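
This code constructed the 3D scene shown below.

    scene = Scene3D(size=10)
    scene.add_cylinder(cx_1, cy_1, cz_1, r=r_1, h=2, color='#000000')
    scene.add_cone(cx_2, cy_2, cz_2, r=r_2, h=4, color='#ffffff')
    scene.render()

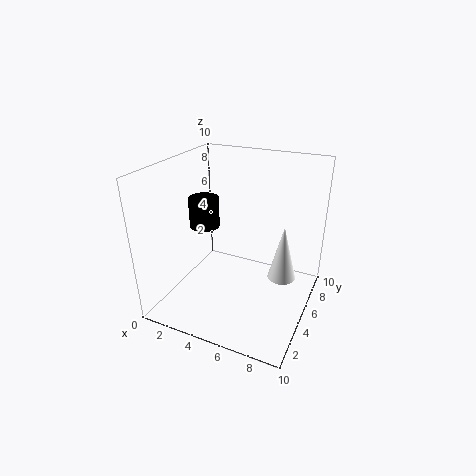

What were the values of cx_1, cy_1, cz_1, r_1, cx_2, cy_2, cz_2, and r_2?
cx_1 = 3; cy_1 = 4; cz_1 = 6; r_1 = 1; cx_2 = 8; cy_2 = 6; cz_2 = 2; r_2 = 1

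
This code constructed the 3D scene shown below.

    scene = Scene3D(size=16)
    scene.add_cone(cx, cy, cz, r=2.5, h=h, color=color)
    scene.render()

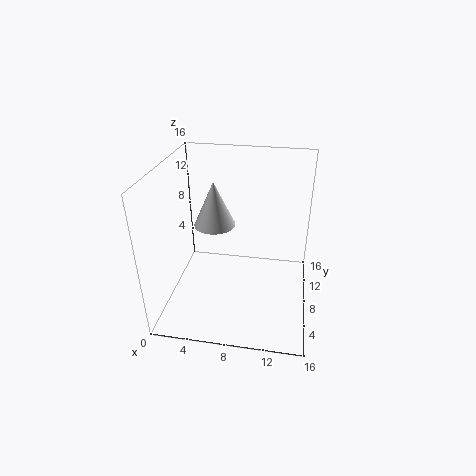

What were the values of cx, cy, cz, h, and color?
cx = 4.5, cy = 11.5, cz = 7.5, h = 5.5, color = 'lightgray'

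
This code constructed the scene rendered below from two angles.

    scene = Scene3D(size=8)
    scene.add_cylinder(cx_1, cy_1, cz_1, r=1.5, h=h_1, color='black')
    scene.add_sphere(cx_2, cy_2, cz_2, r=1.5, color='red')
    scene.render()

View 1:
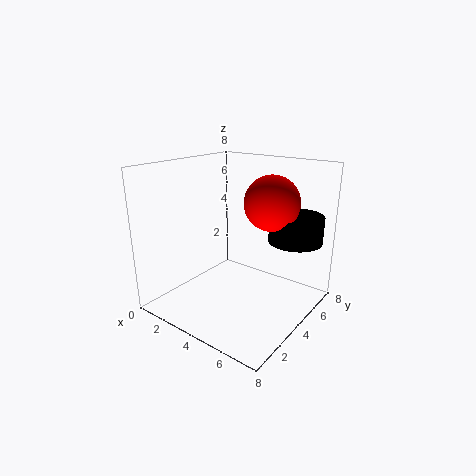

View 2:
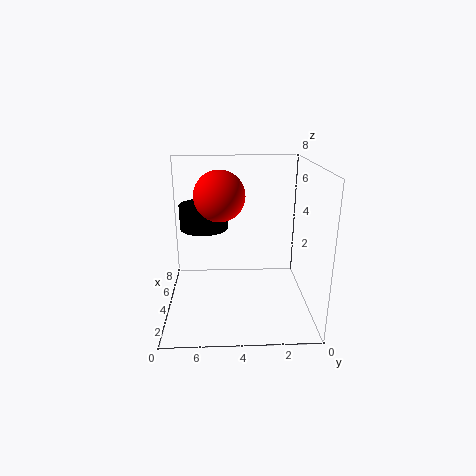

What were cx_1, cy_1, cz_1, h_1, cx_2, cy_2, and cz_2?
cx_1 = 6.5
cy_1 = 6
cz_1 = 3.75
h_1 = 1.5
cx_2 = 5.5
cy_2 = 5
cz_2 = 6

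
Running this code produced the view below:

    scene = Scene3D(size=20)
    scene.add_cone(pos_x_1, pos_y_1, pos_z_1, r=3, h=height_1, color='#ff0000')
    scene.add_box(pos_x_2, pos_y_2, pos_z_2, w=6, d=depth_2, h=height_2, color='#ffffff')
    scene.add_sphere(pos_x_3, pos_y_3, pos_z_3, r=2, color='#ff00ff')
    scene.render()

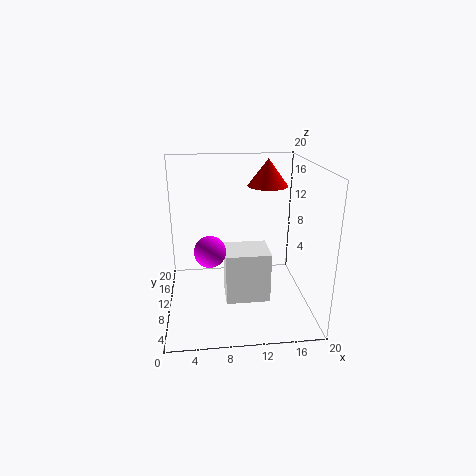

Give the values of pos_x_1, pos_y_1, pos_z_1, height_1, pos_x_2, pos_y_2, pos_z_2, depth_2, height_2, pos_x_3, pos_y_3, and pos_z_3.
pos_x_1 = 15; pos_y_1 = 15; pos_z_1 = 16; height_1 = 4; pos_x_2 = 8; pos_y_2 = 6; pos_z_2 = 2; depth_2 = 5; height_2 = 7; pos_x_3 = 6; pos_y_3 = 6; pos_z_3 = 10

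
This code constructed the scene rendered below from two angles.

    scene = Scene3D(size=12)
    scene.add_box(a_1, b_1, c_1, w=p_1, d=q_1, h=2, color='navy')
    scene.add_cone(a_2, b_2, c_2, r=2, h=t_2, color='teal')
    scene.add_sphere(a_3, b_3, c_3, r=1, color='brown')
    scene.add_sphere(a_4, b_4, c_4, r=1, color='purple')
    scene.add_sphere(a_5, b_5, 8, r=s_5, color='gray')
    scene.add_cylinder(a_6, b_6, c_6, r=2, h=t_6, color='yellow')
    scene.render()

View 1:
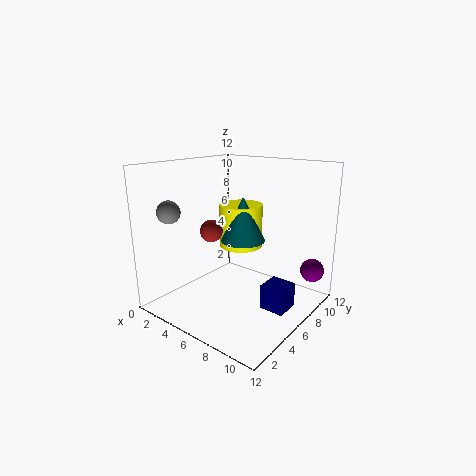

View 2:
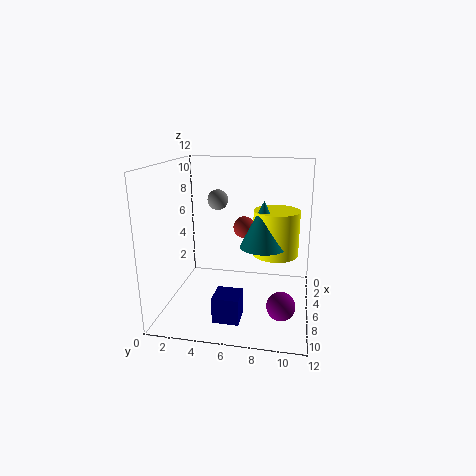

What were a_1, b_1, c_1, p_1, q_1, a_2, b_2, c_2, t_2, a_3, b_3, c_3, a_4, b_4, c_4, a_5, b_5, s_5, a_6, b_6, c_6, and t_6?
a_1 = 9; b_1 = 5; c_1 = 1; p_1 = 2; q_1 = 2; a_2 = 5; b_2 = 8; c_2 = 5; t_2 = 4; a_3 = 3; b_3 = 6; c_3 = 6; a_4 = 11; b_4 = 10; c_4 = 3; a_5 = 1; b_5 = 3; s_5 = 1; a_6 = 4; b_6 = 9; c_6 = 4; t_6 = 4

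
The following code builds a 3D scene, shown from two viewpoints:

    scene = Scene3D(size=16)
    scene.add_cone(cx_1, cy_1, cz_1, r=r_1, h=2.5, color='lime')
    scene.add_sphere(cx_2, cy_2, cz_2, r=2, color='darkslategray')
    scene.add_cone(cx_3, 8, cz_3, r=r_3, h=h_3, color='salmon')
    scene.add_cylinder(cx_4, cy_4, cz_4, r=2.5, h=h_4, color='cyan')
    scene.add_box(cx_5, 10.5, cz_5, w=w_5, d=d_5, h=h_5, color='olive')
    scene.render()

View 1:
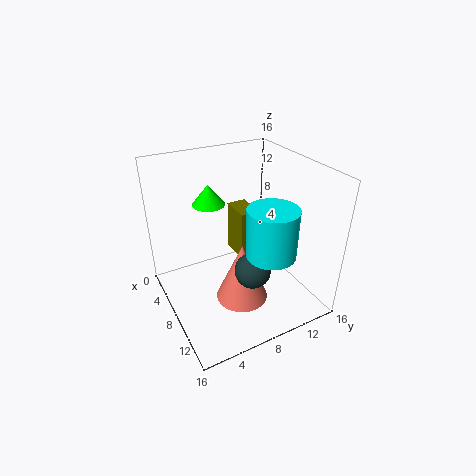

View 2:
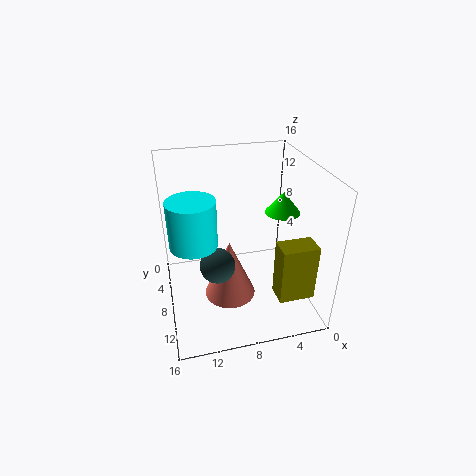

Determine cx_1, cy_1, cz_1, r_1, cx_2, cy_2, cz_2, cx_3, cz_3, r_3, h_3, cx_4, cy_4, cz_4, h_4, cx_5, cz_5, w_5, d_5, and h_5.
cx_1 = 2.5; cy_1 = 7; cz_1 = 10; r_1 = 2; cx_2 = 10.5; cy_2 = 8.5; cz_2 = 5; cx_3 = 9; cz_3 = 0.5; r_3 = 3; h_3 = 7; cx_4 = 13; cy_4 = 9; cz_4 = 8.5; h_4 = 5; cx_5 = 0.5; cz_5 = 2; w_5 = 4; d_5 = 2.5; h_5 = 6.5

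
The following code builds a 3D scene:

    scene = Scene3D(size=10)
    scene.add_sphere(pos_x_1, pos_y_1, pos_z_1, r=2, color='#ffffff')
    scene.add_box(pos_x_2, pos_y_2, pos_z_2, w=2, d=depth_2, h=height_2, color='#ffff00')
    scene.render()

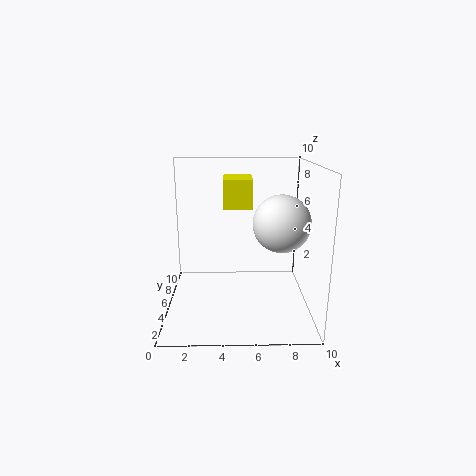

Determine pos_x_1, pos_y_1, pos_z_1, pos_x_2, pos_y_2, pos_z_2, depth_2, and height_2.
pos_x_1 = 8; pos_y_1 = 5; pos_z_1 = 6; pos_x_2 = 4; pos_y_2 = 5; pos_z_2 = 7; depth_2 = 3; height_2 = 2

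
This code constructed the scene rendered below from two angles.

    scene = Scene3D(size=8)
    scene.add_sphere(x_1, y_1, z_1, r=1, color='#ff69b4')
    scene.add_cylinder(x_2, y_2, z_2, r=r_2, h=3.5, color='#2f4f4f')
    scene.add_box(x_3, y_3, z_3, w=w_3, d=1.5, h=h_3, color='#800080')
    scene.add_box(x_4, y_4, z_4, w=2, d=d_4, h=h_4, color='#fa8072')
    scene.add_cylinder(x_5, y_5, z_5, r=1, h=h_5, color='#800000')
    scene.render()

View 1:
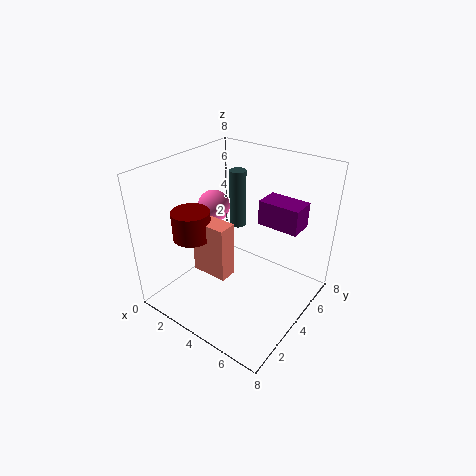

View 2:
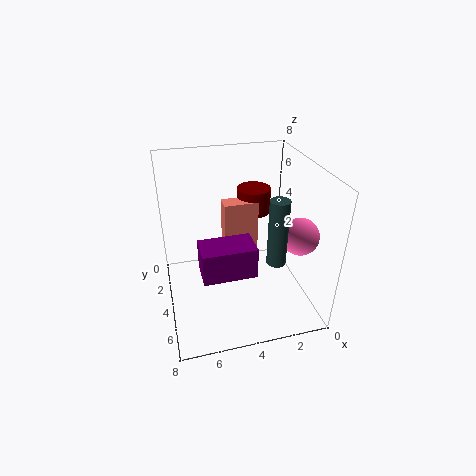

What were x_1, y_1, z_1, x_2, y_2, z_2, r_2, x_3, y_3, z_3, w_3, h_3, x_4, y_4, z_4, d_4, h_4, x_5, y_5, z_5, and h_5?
x_1 = 1
y_1 = 5.5
z_1 = 4.5
x_2 = 2.5
y_2 = 6
z_2 = 3.5
r_2 = 0.5
x_3 = 4
y_3 = 6
z_3 = 4
w_3 = 2.5
h_3 = 1.5
x_4 = 2.5
y_4 = 2
z_4 = 2.5
d_4 = 1
h_4 = 3
x_5 = 2.5
y_5 = 2
z_5 = 4.5
h_5 = 1.5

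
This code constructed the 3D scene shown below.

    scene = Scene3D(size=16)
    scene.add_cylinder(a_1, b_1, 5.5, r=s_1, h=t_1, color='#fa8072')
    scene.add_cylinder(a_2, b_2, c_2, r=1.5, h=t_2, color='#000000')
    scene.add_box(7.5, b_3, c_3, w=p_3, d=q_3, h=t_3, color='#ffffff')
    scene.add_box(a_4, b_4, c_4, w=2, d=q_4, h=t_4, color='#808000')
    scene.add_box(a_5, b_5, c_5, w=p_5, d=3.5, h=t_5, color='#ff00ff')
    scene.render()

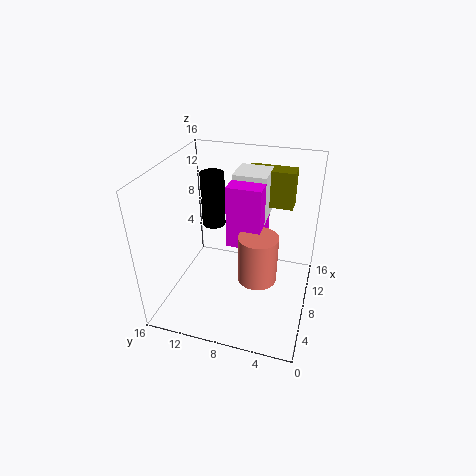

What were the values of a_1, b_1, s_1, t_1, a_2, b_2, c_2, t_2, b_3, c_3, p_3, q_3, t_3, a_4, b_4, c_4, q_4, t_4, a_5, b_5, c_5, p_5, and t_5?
a_1 = 5, b_1 = 5, s_1 = 2, t_1 = 5, a_2 = 13.5, b_2 = 13, c_2 = 6, t_2 = 7, b_3 = 5, c_3 = 10.5, p_3 = 3.5, q_3 = 3.5, t_3 = 5, a_4 = 9.5, b_4 = 2.5, c_4 = 11.5, q_4 = 5, t_4 = 4, a_5 = 5.5, b_5 = 5, c_5 = 8.5, p_5 = 4.5, t_5 = 6.5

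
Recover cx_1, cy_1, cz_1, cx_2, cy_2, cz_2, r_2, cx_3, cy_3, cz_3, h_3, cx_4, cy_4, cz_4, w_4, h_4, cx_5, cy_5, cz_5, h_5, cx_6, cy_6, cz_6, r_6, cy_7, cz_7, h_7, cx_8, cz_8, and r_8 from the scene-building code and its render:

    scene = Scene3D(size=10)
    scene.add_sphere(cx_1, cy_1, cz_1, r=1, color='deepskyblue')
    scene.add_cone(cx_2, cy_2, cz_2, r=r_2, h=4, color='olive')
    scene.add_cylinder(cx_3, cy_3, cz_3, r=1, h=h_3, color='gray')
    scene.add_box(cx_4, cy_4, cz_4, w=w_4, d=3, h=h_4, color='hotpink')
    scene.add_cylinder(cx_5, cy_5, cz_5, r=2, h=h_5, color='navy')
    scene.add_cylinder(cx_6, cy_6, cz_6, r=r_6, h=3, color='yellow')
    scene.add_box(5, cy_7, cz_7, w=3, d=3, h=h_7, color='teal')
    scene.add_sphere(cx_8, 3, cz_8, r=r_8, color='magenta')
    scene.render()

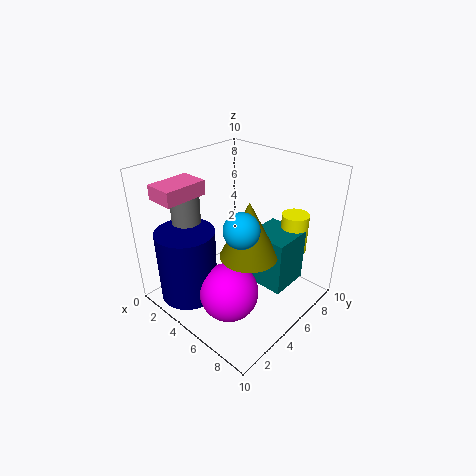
cx_1 = 8, cy_1 = 2, cz_1 = 8, cx_2 = 6, cy_2 = 5, cz_2 = 4, r_2 = 2, cx_3 = 2, cy_3 = 3, cz_3 = 6, h_3 = 2, cx_4 = 1, cy_4 = 1, cz_4 = 8, w_4 = 2, h_4 = 1, cx_5 = 3, cy_5 = 2, cz_5 = 1, h_5 = 5, cx_6 = 7, cy_6 = 9, cz_6 = 3, r_6 = 1, cy_7 = 6, cz_7 = 1, h_7 = 4, cx_8 = 6, cz_8 = 2, r_8 = 2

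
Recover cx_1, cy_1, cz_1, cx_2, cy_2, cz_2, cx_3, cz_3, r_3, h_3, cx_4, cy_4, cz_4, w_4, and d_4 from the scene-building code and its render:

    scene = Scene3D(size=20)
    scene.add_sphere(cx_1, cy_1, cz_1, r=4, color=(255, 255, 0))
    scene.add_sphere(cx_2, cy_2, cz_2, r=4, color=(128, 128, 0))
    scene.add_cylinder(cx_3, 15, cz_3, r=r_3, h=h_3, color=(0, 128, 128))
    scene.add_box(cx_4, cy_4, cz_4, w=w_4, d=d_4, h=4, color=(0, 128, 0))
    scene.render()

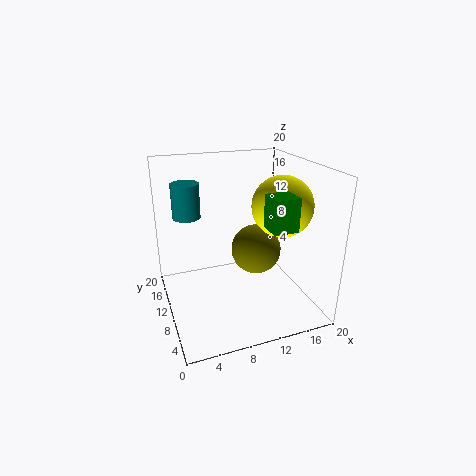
cx_1 = 15; cy_1 = 7; cz_1 = 15; cx_2 = 15; cy_2 = 15; cz_2 = 5; cx_3 = 4; cz_3 = 12; r_3 = 2; h_3 = 5; cx_4 = 11; cy_4 = 1; cz_4 = 14; w_4 = 3; d_4 = 3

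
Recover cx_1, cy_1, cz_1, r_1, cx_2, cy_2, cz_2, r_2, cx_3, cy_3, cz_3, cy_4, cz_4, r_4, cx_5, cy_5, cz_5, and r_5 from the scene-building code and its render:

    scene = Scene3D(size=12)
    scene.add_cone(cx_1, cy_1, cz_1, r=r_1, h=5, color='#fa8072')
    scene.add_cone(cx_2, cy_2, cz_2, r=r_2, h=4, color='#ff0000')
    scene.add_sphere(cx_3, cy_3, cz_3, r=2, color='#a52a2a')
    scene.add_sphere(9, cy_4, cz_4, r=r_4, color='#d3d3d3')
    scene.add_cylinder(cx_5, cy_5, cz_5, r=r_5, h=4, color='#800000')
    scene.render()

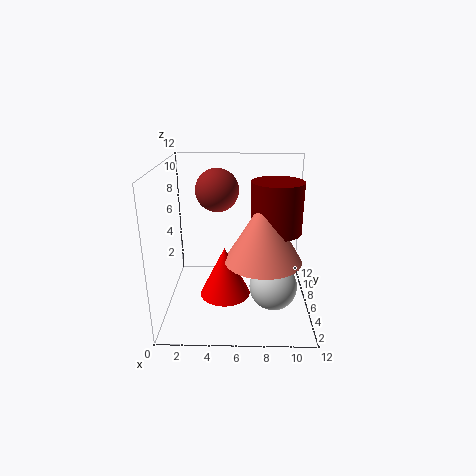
cx_1 = 8; cy_1 = 4; cz_1 = 5; r_1 = 3; cx_2 = 5; cy_2 = 4; cz_2 = 2; r_2 = 2; cx_3 = 4; cy_3 = 10; cz_3 = 9; cy_4 = 5; cz_4 = 2; r_4 = 2; cx_5 = 9; cy_5 = 5; cz_5 = 7; r_5 = 2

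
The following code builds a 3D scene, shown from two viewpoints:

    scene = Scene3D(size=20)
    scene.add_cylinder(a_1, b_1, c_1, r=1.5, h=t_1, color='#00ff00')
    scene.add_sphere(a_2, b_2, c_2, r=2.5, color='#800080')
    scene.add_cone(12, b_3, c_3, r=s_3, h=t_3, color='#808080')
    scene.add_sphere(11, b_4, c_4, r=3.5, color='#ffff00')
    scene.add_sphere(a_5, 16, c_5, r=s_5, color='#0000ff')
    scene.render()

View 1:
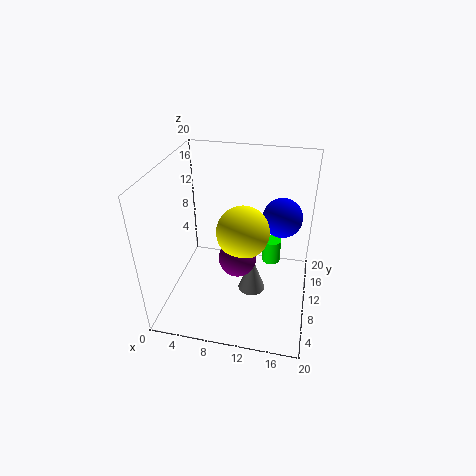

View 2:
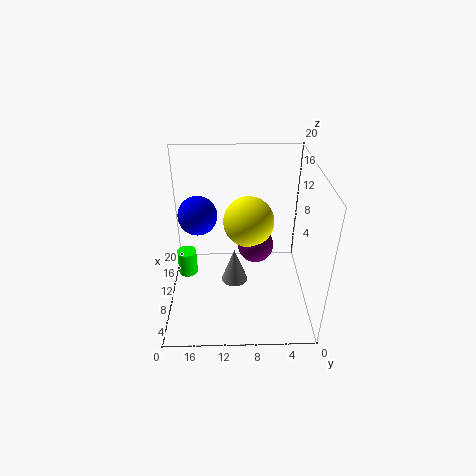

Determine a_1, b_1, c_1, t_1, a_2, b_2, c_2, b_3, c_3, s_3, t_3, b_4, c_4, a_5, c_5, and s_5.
a_1 = 14
b_1 = 18
c_1 = 1
t_1 = 4
a_2 = 10.5
b_2 = 7.5
c_2 = 8.5
b_3 = 10.5
c_3 = 1
s_3 = 2
t_3 = 5.5
b_4 = 8.5
c_4 = 12
a_5 = 15.5
c_5 = 10.5
s_5 = 3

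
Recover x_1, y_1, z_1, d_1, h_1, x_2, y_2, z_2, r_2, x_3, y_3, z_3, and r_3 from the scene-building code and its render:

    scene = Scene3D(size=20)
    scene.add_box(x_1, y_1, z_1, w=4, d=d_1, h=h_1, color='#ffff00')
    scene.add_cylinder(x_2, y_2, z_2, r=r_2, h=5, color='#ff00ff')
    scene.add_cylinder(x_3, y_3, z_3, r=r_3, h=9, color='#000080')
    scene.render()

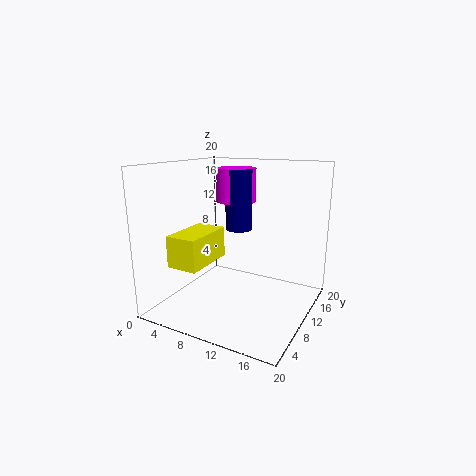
x_1 = 5
y_1 = 1
z_1 = 8
d_1 = 7
h_1 = 4
x_2 = 7
y_2 = 15
z_2 = 14
r_2 = 3
x_3 = 8
y_3 = 14
z_3 = 10
r_3 = 2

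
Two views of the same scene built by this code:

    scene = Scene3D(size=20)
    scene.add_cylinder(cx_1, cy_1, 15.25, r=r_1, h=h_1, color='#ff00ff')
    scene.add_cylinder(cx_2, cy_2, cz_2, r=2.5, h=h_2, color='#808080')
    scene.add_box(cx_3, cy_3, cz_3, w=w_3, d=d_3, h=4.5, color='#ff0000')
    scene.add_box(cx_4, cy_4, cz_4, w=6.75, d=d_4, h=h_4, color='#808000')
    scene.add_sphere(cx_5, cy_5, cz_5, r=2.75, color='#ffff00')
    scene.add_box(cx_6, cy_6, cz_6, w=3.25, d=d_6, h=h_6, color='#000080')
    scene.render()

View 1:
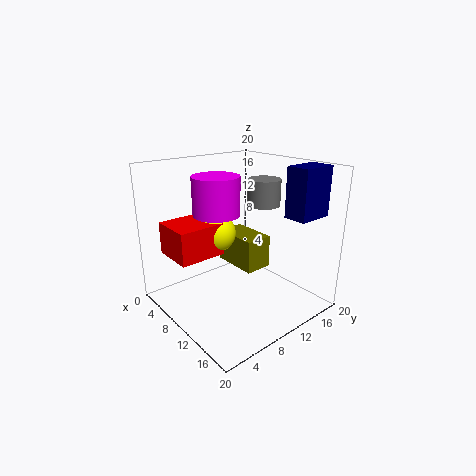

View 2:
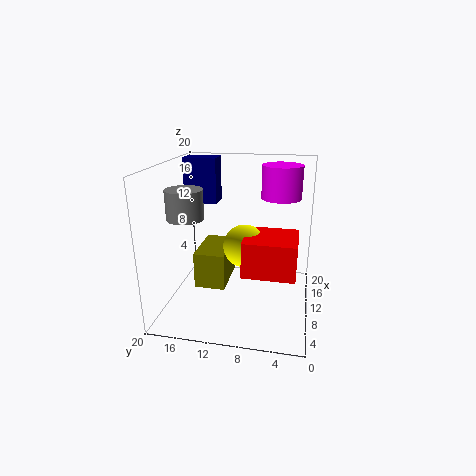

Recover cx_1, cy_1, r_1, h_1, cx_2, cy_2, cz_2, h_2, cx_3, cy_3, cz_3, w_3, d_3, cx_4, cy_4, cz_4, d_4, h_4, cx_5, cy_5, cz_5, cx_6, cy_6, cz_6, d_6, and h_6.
cx_1 = 12.75; cy_1 = 4.5; r_1 = 2.75; h_1 = 4.5; cx_2 = 8; cy_2 = 16.75; cz_2 = 13; h_2 = 4; cx_3 = 3; cy_3 = 1.75; cz_3 = 7.75; w_3 = 6; d_3 = 6.5; cx_4 = 4.75; cy_4 = 10.75; cz_4 = 4.75; d_4 = 4; h_4 = 4.75; cx_5 = 7; cy_5 = 8.5; cz_5 = 10.25; cx_6 = 14.5; cy_6 = 14.25; cz_6 = 13.25; d_6 = 5; h_6 = 6.75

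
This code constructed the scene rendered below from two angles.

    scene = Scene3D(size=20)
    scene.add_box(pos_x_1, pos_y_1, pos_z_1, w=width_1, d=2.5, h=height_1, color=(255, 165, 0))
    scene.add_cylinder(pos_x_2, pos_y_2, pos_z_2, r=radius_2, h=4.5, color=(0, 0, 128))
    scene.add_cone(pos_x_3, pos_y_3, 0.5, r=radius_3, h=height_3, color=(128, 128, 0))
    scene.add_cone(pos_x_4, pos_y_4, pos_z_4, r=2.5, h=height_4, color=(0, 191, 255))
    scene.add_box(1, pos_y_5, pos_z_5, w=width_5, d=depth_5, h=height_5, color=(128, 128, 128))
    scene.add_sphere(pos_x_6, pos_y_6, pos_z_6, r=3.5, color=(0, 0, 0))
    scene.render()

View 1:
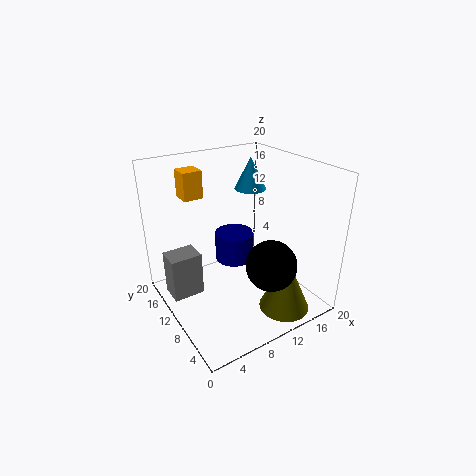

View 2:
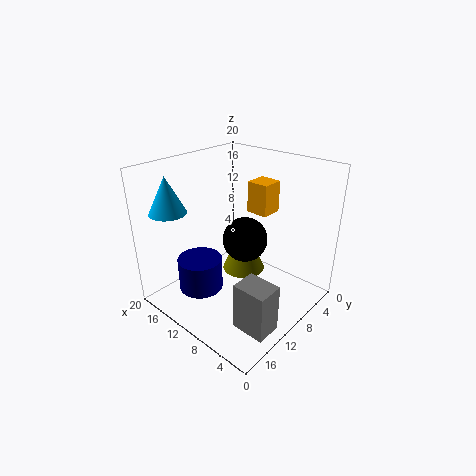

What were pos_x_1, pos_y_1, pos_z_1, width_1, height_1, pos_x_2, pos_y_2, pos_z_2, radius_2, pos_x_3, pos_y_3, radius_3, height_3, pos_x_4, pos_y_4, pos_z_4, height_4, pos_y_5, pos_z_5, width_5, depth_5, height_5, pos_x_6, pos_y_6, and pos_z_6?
pos_x_1 = 3, pos_y_1 = 11, pos_z_1 = 16.5, width_1 = 2.5, height_1 = 3.5, pos_x_2 = 12.5, pos_y_2 = 15, pos_z_2 = 3.5, radius_2 = 3, pos_x_3 = 14, pos_y_3 = 4, radius_3 = 3.5, height_3 = 8, pos_x_4 = 16.5, pos_y_4 = 16.5, pos_z_4 = 14, height_4 = 5, pos_y_5 = 12.5, pos_z_5 = 1, width_5 = 4.5, depth_5 = 3.5, height_5 = 6.5, pos_x_6 = 12.5, pos_y_6 = 5.5, pos_z_6 = 7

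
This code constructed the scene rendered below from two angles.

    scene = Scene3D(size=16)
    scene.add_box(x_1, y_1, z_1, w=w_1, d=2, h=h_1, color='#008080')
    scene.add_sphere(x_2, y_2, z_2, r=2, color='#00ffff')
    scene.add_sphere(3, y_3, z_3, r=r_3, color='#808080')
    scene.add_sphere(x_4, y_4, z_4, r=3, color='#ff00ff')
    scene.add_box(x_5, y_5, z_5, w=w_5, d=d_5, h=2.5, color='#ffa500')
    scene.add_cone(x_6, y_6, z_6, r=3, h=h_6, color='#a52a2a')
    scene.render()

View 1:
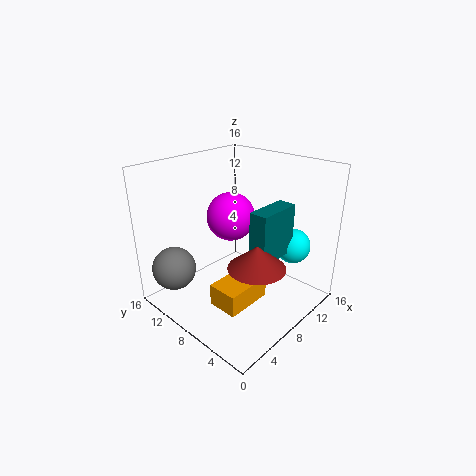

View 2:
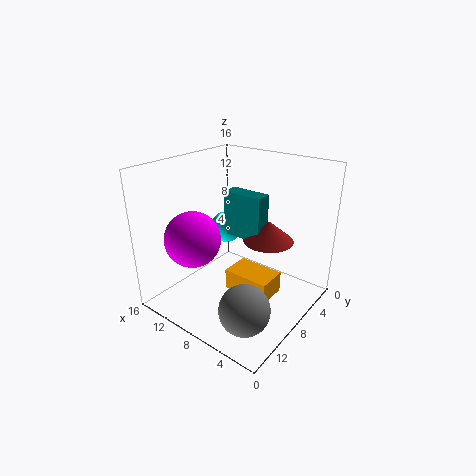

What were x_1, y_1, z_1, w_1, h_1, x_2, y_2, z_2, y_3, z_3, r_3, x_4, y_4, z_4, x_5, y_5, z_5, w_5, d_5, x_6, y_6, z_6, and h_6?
x_1 = 7
y_1 = 3.5
z_1 = 6.5
w_1 = 5
h_1 = 5.5
x_2 = 13
y_2 = 4
z_2 = 6.5
y_3 = 13.5
z_3 = 4
r_3 = 2.5
x_4 = 11
y_4 = 12
z_4 = 8.5
x_5 = 4
y_5 = 5
z_5 = 1
w_5 = 5.5
d_5 = 3.5
x_6 = 6.5
y_6 = 4
z_6 = 6.5
h_6 = 2.5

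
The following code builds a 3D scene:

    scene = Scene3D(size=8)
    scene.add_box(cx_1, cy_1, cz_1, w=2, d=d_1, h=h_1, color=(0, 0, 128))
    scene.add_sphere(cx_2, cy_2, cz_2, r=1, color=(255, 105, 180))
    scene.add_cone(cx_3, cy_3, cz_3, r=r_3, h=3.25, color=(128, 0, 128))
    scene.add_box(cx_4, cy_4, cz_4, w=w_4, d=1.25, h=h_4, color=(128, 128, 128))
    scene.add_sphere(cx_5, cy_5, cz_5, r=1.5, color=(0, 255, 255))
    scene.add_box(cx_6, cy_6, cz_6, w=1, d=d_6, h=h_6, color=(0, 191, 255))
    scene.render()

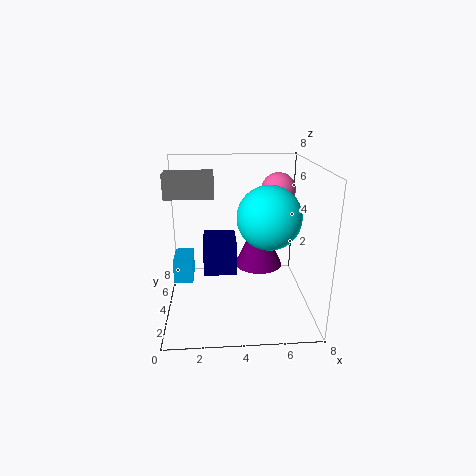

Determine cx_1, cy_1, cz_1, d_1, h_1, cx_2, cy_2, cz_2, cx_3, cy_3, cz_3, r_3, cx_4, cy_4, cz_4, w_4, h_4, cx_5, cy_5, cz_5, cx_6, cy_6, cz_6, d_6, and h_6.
cx_1 = 2; cy_1 = 4.75; cz_1 = 1.25; d_1 = 2.5; h_1 = 2; cx_2 = 6.5; cy_2 = 5.75; cz_2 = 6.25; cx_3 = 5.5; cy_3 = 6.25; cz_3 = 1.25; r_3 = 1.5; cx_4 = 0.25; cy_4 = 3; cz_4 = 6.5; w_4 = 2.5; h_4 = 1.25; cx_5 = 5.25; cy_5 = 1.5; cz_5 = 6; cx_6 = 0.5; cy_6 = 2.75; cz_6 = 2; d_6 = 1.75; h_6 = 1.25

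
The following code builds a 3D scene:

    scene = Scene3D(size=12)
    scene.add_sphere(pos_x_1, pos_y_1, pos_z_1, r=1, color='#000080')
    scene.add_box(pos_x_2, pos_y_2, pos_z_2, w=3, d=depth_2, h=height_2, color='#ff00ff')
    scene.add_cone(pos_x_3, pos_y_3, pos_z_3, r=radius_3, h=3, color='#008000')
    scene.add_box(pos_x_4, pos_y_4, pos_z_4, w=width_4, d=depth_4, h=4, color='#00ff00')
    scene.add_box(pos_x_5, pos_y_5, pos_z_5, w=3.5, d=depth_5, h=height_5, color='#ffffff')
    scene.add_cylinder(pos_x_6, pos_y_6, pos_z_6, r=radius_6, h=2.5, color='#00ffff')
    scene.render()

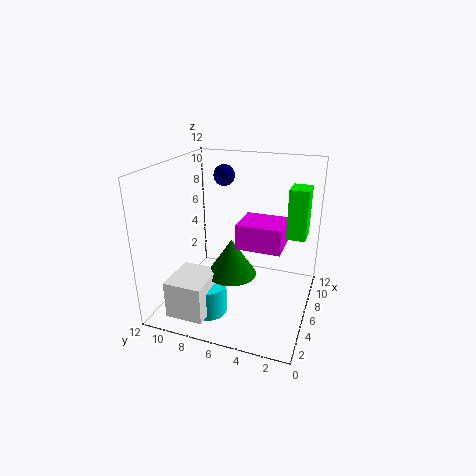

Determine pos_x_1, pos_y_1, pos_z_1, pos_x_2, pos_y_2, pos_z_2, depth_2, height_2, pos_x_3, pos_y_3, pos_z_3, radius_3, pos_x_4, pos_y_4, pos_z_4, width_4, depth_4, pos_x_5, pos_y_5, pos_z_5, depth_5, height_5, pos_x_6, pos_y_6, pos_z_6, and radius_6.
pos_x_1 = 10.5
pos_y_1 = 9
pos_z_1 = 10
pos_x_2 = 4
pos_y_2 = 2
pos_z_2 = 6
depth_2 = 3.5
height_2 = 2
pos_x_3 = 4.5
pos_y_3 = 6
pos_z_3 = 3.5
radius_3 = 2
pos_x_4 = 6
pos_y_4 = 0.5
pos_z_4 = 6.5
width_4 = 2
depth_4 = 1.5
pos_x_5 = 0.5
pos_y_5 = 7
pos_z_5 = 1
depth_5 = 3
height_5 = 3
pos_x_6 = 3
pos_y_6 = 7.5
pos_z_6 = 0.5
radius_6 = 1.5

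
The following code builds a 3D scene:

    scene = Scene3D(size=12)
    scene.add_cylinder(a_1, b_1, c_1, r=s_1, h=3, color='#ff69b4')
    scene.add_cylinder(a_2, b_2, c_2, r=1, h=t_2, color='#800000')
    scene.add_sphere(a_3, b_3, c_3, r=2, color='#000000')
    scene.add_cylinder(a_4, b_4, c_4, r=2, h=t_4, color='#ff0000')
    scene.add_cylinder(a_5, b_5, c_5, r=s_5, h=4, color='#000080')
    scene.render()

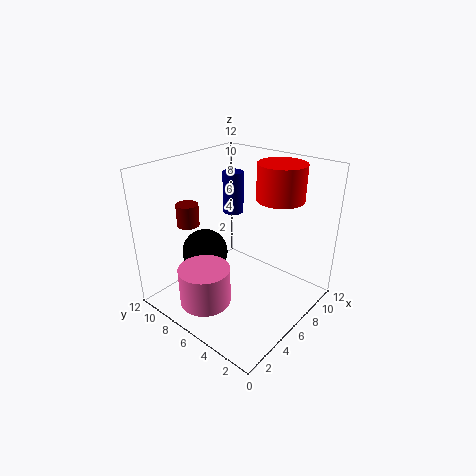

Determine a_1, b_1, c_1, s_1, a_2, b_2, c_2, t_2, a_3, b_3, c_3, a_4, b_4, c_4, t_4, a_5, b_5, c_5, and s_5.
a_1 = 2; b_1 = 6; c_1 = 2; s_1 = 2; a_2 = 5; b_2 = 11; c_2 = 6; t_2 = 2; a_3 = 5; b_3 = 9; c_3 = 4; a_4 = 9; b_4 = 4; c_4 = 9; t_4 = 3; a_5 = 10; b_5 = 10; c_5 = 6; s_5 = 1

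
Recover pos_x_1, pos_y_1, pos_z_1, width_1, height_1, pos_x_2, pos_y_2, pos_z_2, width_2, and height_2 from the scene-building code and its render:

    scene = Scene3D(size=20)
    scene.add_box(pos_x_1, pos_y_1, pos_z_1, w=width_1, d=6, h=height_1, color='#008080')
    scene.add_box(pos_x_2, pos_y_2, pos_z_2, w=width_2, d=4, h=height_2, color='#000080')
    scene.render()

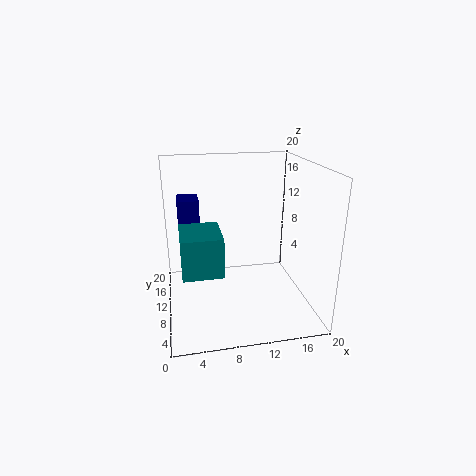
pos_x_1 = 2, pos_y_1 = 3, pos_z_1 = 8, width_1 = 5, height_1 = 5, pos_x_2 = 2, pos_y_2 = 12, pos_z_2 = 11, width_2 = 3, height_2 = 4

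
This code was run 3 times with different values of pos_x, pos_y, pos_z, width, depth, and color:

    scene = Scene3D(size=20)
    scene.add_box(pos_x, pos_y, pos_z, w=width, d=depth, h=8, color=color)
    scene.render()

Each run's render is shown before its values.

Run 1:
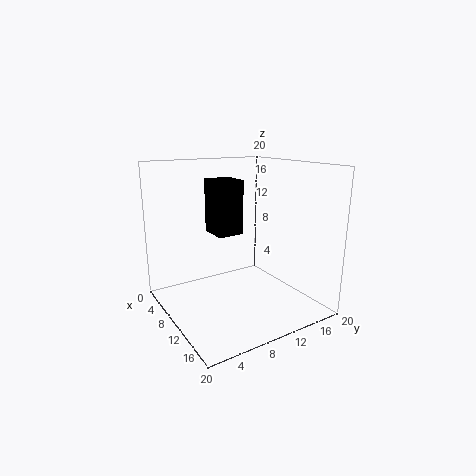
pos_x = 3
pos_y = 8.5
pos_z = 9.5
width = 4.5
depth = 4
color = 'black'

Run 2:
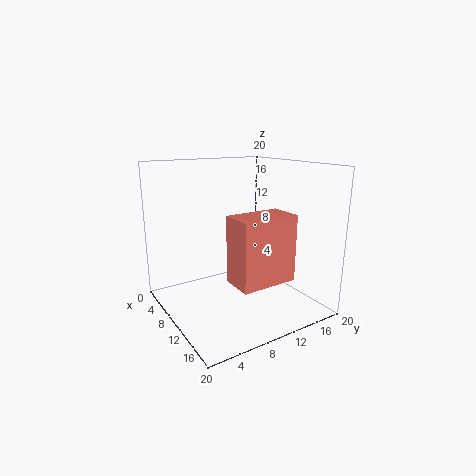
pos_x = 15.5
pos_y = 5
pos_z = 7
width = 4
depth = 7
color = 'salmon'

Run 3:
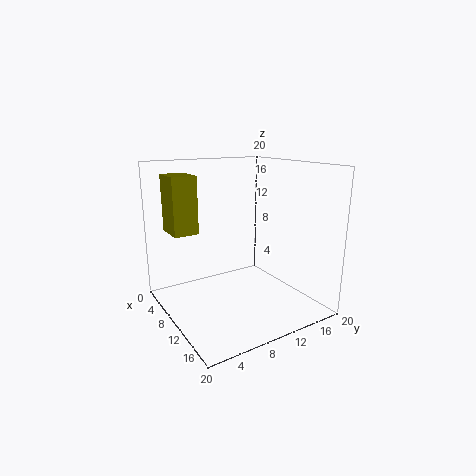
pos_x = 2.5
pos_y = 2
pos_z = 10.5
width = 4.5
depth = 3.5
color = 'olive'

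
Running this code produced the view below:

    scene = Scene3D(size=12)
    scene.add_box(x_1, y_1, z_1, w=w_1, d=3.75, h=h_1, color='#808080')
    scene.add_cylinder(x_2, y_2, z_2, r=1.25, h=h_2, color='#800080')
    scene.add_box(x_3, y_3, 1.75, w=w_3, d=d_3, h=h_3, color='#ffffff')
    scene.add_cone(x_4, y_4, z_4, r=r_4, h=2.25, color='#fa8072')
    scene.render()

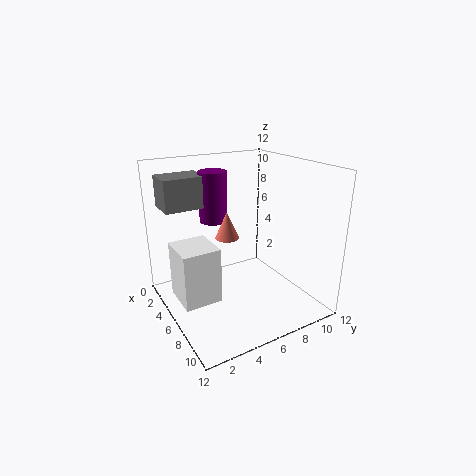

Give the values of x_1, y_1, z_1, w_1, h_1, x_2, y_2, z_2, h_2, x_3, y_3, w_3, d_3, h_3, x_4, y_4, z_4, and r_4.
x_1 = 0.25, y_1 = 1, z_1 = 8, w_1 = 2.75, h_1 = 2.75, x_2 = 2.5, y_2 = 5.5, z_2 = 6.5, h_2 = 4.5, x_3 = 4.5, y_3 = 0.5, w_3 = 3.25, d_3 = 3, h_3 = 4.5, x_4 = 5.5, y_4 = 5.25, z_4 = 6, r_4 = 1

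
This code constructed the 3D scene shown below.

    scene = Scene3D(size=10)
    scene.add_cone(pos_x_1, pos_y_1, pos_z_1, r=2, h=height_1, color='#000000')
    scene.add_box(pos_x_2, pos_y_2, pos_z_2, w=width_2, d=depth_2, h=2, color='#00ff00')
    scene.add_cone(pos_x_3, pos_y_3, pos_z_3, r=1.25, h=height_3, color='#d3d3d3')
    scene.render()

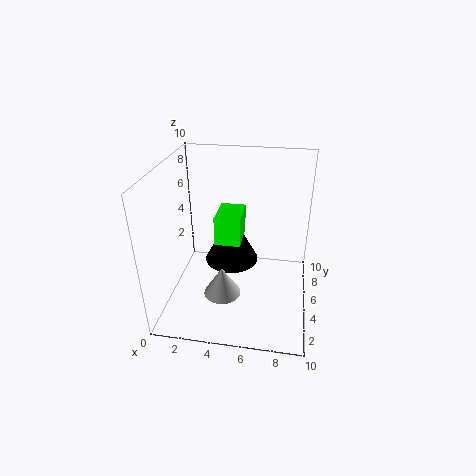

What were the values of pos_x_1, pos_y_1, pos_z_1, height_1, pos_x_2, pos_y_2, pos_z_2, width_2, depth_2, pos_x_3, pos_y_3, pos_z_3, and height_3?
pos_x_1 = 4.25, pos_y_1 = 6.5, pos_z_1 = 2.25, height_1 = 3.75, pos_x_2 = 3.5, pos_y_2 = 4.25, pos_z_2 = 4.75, width_2 = 1.75, depth_2 = 2.5, pos_x_3 = 4.25, pos_y_3 = 3, pos_z_3 = 1.75, height_3 = 2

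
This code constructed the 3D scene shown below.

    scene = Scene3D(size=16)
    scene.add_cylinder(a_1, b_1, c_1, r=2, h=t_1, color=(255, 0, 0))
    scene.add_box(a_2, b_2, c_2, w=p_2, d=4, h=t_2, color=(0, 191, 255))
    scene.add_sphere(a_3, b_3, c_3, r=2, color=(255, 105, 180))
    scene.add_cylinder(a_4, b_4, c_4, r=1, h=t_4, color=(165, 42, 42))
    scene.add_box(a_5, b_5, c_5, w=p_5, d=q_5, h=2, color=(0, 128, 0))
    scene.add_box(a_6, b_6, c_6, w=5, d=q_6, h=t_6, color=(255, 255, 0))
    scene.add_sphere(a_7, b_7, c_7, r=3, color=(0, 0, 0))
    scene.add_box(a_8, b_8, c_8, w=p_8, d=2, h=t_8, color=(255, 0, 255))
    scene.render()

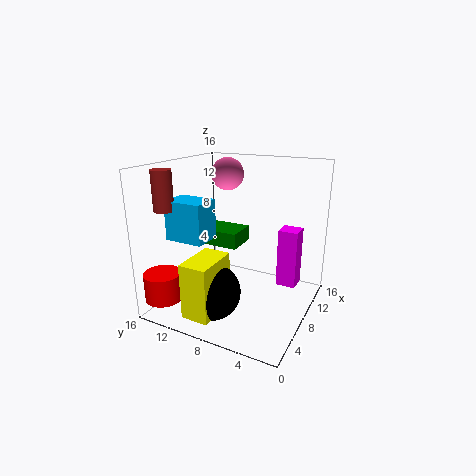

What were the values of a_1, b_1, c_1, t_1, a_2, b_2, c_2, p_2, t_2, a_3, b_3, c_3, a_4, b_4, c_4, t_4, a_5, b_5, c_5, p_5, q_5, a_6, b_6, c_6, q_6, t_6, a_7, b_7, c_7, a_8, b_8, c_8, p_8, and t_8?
a_1 = 2, b_1 = 14, c_1 = 2, t_1 = 3, a_2 = 2, b_2 = 9, c_2 = 9, p_2 = 3, t_2 = 4, a_3 = 13, b_3 = 12, c_3 = 14, a_4 = 2, b_4 = 13, c_4 = 12, t_4 = 4, a_5 = 11, b_5 = 10, c_5 = 5, p_5 = 4, q_5 = 5, a_6 = 1, b_6 = 8, c_6 = 1, q_6 = 3, t_6 = 6, a_7 = 4, b_7 = 9, c_7 = 3, a_8 = 7, b_8 = 1, c_8 = 4, p_8 = 2, t_8 = 6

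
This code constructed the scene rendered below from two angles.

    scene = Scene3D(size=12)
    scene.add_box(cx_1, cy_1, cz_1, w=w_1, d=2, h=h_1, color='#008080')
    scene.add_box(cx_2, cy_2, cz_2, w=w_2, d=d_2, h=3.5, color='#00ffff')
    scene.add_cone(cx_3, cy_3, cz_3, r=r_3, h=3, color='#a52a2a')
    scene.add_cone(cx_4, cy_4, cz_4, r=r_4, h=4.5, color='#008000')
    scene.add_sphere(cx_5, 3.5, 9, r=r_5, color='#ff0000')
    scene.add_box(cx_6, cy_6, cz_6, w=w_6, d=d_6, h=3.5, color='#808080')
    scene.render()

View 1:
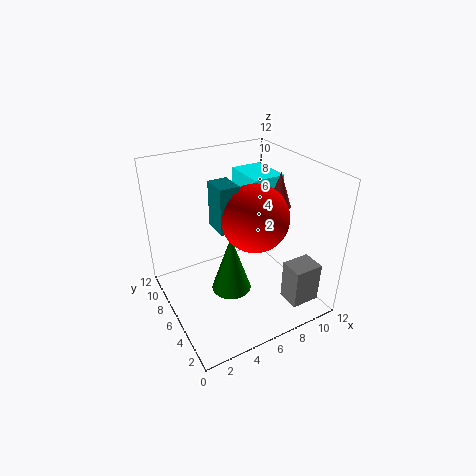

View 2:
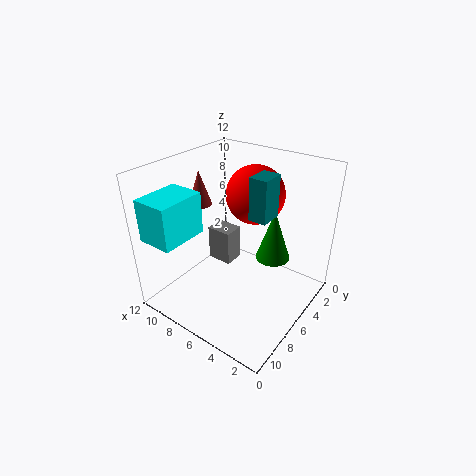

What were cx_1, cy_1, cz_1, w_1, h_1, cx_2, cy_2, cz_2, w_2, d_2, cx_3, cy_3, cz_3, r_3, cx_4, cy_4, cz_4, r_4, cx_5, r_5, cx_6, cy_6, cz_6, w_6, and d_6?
cx_1 = 3.5, cy_1 = 4, cz_1 = 8, w_1 = 1.5, h_1 = 3.5, cx_2 = 8.5, cy_2 = 7.5, cz_2 = 6.5, w_2 = 3, d_2 = 4, cx_3 = 10, cy_3 = 6, cz_3 = 8, r_3 = 1, cx_4 = 4, cy_4 = 3.5, cz_4 = 3.5, r_4 = 1.5, cx_5 = 6, r_5 = 2.5, cx_6 = 9, cy_6 = 1.5, cz_6 = 0.5, w_6 = 2.5, d_6 = 2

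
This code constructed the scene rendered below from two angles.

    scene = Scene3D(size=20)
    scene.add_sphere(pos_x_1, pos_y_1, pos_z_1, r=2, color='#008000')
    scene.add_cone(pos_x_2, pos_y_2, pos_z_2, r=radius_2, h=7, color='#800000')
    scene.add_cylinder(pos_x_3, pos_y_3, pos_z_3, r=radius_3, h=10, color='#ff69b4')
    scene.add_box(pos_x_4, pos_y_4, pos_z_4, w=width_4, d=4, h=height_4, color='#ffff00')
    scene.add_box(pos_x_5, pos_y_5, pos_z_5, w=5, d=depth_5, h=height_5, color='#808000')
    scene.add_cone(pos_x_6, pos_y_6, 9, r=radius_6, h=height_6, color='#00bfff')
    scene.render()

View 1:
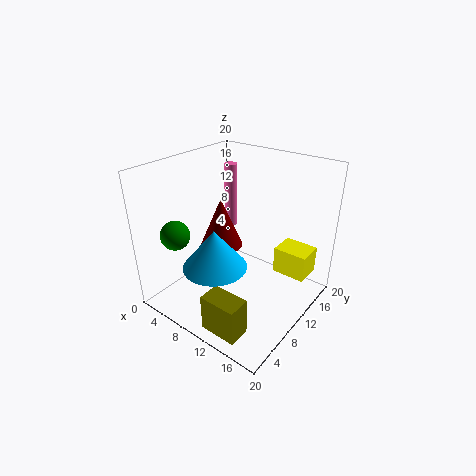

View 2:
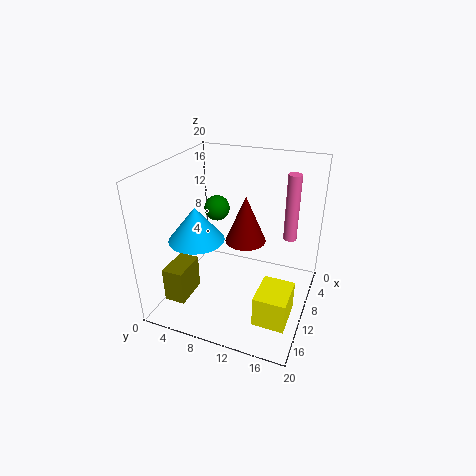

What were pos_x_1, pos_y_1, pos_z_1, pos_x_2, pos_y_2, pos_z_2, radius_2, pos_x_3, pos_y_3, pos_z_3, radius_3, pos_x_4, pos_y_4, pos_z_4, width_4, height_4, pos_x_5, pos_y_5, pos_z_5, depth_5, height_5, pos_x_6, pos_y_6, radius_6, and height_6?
pos_x_1 = 4; pos_y_1 = 4; pos_z_1 = 11; pos_x_2 = 7; pos_y_2 = 10; pos_z_2 = 8; radius_2 = 3; pos_x_3 = 4; pos_y_3 = 16; pos_z_3 = 8; radius_3 = 1; pos_x_4 = 13; pos_y_4 = 15; pos_z_4 = 3; width_4 = 5; height_4 = 4; pos_x_5 = 11; pos_y_5 = 1; pos_z_5 = 1; depth_5 = 3; height_5 = 5; pos_x_6 = 11; pos_y_6 = 4; radius_6 = 4; height_6 = 5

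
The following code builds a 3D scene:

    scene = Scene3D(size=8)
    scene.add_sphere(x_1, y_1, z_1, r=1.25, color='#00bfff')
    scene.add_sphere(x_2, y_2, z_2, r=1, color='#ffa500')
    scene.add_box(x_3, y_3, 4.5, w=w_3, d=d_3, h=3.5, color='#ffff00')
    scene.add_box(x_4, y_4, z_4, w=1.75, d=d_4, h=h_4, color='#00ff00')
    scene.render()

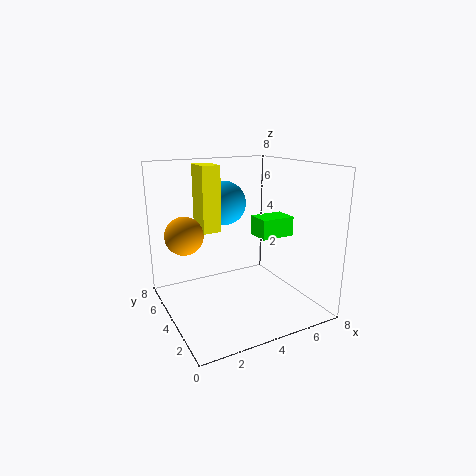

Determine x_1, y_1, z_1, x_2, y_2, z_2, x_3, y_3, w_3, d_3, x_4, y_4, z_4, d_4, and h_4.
x_1 = 3.75, y_1 = 5.25, z_1 = 5.75, x_2 = 1, y_2 = 4.25, z_2 = 4.5, x_3 = 2, y_3 = 4, w_3 = 1, d_3 = 1.5, x_4 = 4.25, y_4 = 1.75, z_4 = 4.5, d_4 = 1.25, h_4 = 1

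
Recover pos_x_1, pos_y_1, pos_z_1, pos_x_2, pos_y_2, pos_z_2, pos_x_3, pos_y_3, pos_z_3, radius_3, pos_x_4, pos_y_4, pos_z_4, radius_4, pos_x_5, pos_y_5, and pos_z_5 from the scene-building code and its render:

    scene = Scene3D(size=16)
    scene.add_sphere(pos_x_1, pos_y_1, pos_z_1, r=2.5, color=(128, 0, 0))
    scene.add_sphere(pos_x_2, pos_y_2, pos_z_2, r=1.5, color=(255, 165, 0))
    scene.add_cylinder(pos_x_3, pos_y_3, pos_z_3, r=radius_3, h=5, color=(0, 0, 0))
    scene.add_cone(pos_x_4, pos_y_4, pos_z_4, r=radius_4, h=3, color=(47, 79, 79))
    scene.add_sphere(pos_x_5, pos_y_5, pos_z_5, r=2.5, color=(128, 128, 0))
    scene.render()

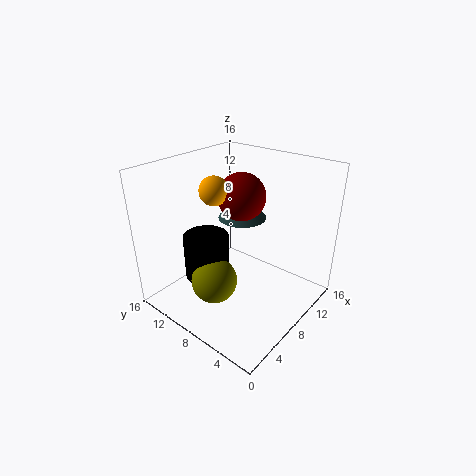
pos_x_1 = 8
pos_y_1 = 7.5
pos_z_1 = 13
pos_x_2 = 5.5
pos_y_2 = 9
pos_z_2 = 14
pos_x_3 = 5.5
pos_y_3 = 10.5
pos_z_3 = 3.5
radius_3 = 2.5
pos_x_4 = 12.5
pos_y_4 = 11
pos_z_4 = 8
radius_4 = 3
pos_x_5 = 4.5
pos_y_5 = 8.5
pos_z_5 = 4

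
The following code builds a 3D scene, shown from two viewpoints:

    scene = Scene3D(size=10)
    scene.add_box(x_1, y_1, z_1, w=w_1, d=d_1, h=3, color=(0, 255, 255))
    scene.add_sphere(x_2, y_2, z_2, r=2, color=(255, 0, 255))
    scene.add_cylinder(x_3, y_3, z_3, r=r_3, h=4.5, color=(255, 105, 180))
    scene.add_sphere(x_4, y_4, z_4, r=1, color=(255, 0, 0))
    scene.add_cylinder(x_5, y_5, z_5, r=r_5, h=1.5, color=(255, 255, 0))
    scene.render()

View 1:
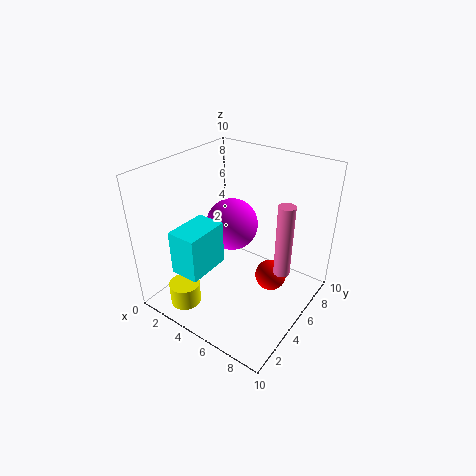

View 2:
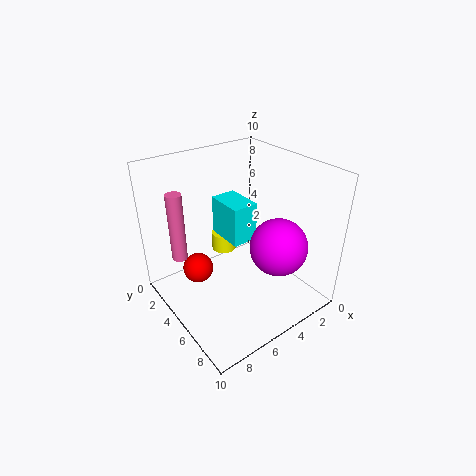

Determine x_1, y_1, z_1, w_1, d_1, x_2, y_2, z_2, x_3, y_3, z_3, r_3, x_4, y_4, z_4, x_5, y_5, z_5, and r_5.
x_1 = 2.5; y_1 = 1; z_1 = 3.5; w_1 = 2; d_1 = 3; x_2 = 3; y_2 = 7; z_2 = 4.5; x_3 = 9; y_3 = 4; z_3 = 4.5; r_3 = 0.5; x_4 = 8; y_4 = 4.5; z_4 = 3.5; x_5 = 3.5; y_5 = 1; z_5 = 1.5; r_5 = 1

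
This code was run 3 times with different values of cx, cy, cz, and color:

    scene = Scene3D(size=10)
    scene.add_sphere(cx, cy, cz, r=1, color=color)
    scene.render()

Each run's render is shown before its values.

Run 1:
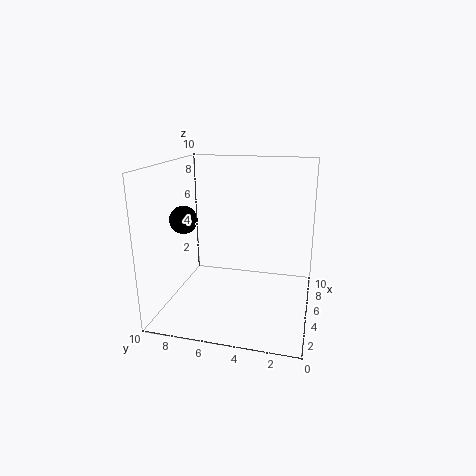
cx = 5; cy = 9; cz = 6; color = 'black'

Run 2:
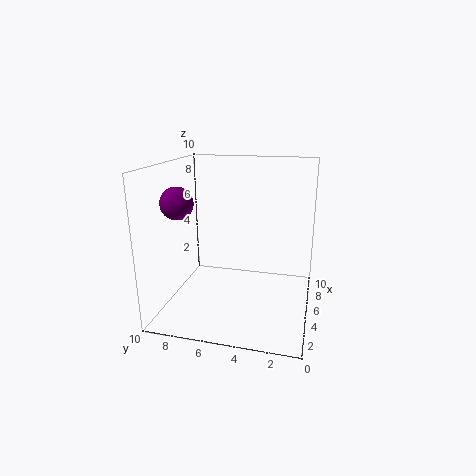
cx = 2; cy = 8; cz = 8; color = 'purple'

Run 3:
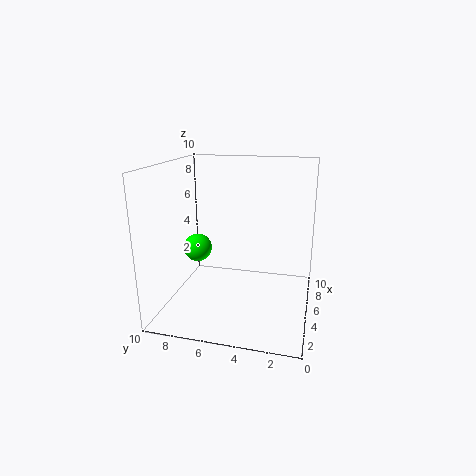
cx = 5; cy = 8; cz = 4; color = 'lime'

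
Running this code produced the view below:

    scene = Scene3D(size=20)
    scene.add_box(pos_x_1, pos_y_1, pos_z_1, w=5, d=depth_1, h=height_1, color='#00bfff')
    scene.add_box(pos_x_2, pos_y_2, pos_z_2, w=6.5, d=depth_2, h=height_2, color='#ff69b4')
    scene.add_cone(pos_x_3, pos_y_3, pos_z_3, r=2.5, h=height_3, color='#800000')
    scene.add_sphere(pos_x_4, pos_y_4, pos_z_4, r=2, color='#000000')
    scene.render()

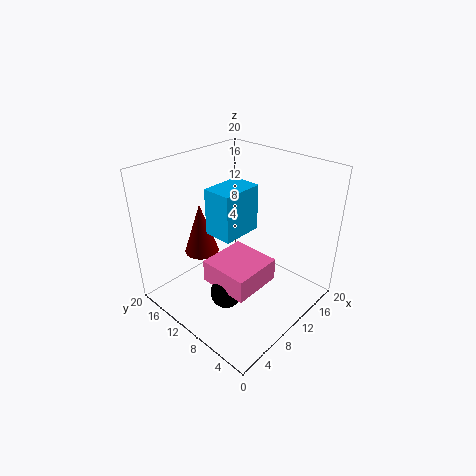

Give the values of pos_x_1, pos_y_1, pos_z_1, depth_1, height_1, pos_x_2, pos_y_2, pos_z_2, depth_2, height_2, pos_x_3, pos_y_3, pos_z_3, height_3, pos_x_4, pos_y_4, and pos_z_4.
pos_x_1 = 3.5, pos_y_1 = 5.5, pos_z_1 = 14, depth_1 = 3.5, height_1 = 5.5, pos_x_2 = 3.5, pos_y_2 = 3.5, pos_z_2 = 6.5, depth_2 = 6.5, height_2 = 3, pos_x_3 = 8, pos_y_3 = 15.5, pos_z_3 = 6.5, height_3 = 7.5, pos_x_4 = 4.5, pos_y_4 = 7, pos_z_4 = 5.5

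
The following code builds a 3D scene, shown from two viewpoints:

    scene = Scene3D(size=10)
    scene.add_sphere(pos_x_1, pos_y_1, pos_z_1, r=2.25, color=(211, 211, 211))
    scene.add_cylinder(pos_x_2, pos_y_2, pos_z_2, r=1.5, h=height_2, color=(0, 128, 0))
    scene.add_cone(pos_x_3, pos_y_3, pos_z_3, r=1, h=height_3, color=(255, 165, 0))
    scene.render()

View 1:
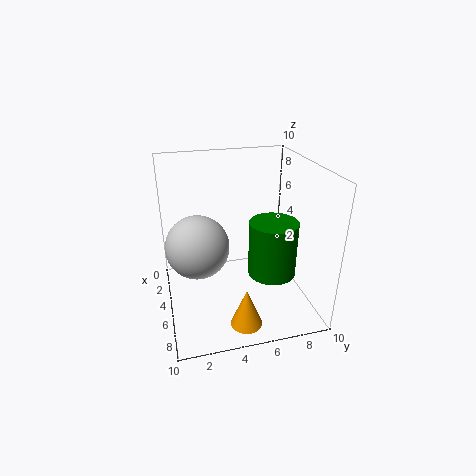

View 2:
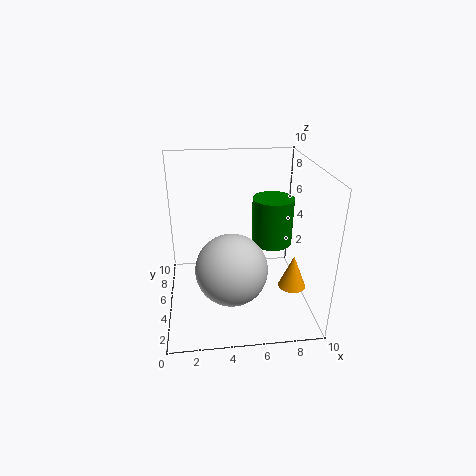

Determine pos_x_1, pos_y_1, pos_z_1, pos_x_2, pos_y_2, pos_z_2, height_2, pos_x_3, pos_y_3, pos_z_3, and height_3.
pos_x_1 = 4.25; pos_y_1 = 2.25; pos_z_1 = 4.25; pos_x_2 = 7.75; pos_y_2 = 6.5; pos_z_2 = 3.75; height_2 = 3.5; pos_x_3 = 9; pos_y_3 = 4.5; pos_z_3 = 1; height_3 = 2.5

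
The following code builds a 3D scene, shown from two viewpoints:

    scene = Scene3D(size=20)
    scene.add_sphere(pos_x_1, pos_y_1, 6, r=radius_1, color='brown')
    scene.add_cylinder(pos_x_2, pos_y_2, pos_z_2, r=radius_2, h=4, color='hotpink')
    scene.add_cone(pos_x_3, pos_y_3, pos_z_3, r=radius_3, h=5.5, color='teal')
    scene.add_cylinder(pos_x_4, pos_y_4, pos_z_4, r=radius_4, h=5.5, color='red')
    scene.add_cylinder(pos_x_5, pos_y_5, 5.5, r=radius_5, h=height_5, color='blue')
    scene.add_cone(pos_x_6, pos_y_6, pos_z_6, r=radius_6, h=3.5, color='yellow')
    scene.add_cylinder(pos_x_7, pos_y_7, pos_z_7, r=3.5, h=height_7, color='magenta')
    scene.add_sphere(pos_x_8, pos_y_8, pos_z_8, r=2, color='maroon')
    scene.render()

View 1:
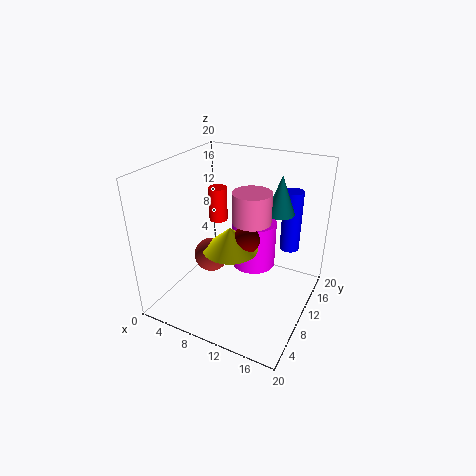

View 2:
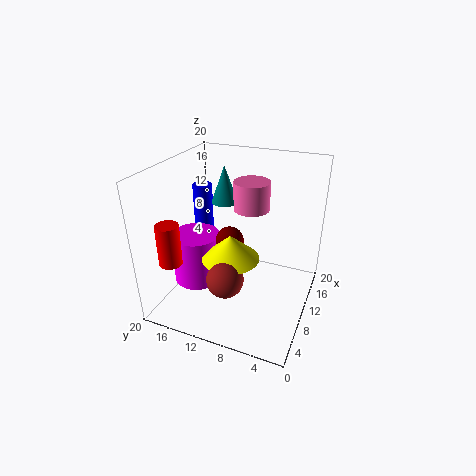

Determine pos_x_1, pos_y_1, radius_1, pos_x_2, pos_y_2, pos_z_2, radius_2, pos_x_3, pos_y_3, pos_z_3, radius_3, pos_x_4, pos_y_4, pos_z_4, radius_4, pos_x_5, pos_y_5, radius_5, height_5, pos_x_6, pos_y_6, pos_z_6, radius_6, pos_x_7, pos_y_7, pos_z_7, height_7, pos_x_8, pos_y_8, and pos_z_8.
pos_x_1 = 5.5, pos_y_1 = 10, radius_1 = 2.5, pos_x_2 = 12.5, pos_y_2 = 9, pos_z_2 = 13.5, radius_2 = 2.5, pos_x_3 = 14.5, pos_y_3 = 14, pos_z_3 = 13, radius_3 = 2, pos_x_4 = 3, pos_y_4 = 16.5, pos_z_4 = 8.5, radius_4 = 1.5, pos_x_5 = 15, pos_y_5 = 18, radius_5 = 1.5, height_5 = 9.5, pos_x_6 = 8.5, pos_y_6 = 10.5, pos_z_6 = 7.5, radius_6 = 4, pos_x_7 = 9.5, pos_y_7 = 16.5, pos_z_7 = 2, height_7 = 7.5, pos_x_8 = 10.5, pos_y_8 = 11.5, pos_z_8 = 9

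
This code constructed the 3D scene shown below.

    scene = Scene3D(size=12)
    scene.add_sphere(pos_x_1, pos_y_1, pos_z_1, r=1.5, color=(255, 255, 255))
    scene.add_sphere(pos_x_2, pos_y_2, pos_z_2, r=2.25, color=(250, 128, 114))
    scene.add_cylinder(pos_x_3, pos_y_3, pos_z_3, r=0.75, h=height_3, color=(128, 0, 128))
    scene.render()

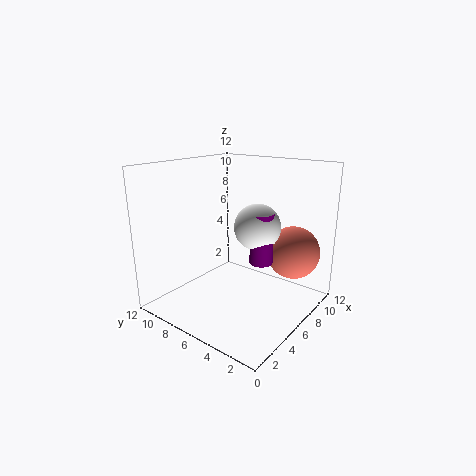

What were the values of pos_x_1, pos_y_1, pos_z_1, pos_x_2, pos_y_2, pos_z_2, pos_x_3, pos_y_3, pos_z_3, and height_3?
pos_x_1 = 2.5
pos_y_1 = 1.75
pos_z_1 = 8.75
pos_x_2 = 9.25
pos_y_2 = 2.5
pos_z_2 = 4.5
pos_x_3 = 2.25
pos_y_3 = 1.25
pos_z_3 = 6.5
height_3 = 3.25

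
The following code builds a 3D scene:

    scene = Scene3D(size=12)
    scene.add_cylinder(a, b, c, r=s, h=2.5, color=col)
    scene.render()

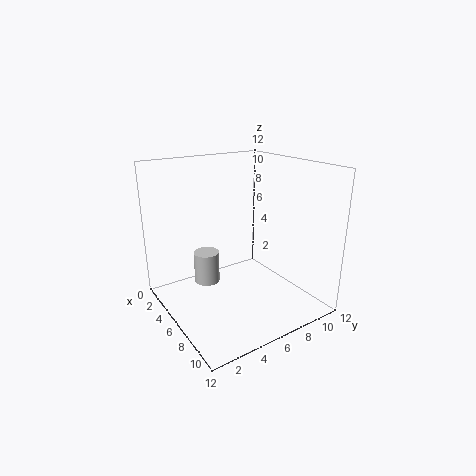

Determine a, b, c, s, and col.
a = 6, b = 3, c = 3, s = 1, col = 'lightgray'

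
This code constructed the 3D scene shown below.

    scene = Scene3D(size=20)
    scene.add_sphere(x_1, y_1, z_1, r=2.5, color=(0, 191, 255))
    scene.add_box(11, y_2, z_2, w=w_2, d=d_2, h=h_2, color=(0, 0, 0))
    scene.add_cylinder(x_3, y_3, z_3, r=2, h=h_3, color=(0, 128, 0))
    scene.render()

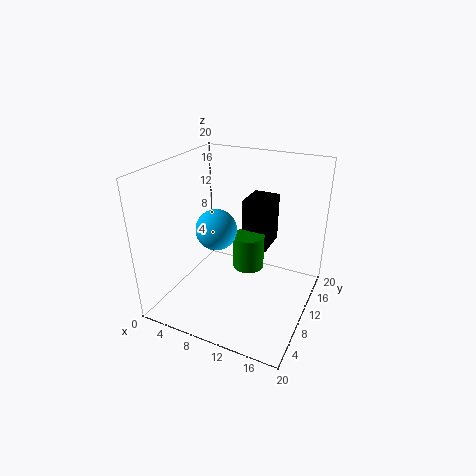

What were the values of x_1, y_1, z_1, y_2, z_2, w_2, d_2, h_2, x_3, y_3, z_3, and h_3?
x_1 = 9.5
y_1 = 5
z_1 = 13.5
y_2 = 9
z_2 = 9.5
w_2 = 3.5
d_2 = 4.5
h_2 = 6.5
x_3 = 12.5
y_3 = 8
z_3 = 7.5
h_3 = 4.5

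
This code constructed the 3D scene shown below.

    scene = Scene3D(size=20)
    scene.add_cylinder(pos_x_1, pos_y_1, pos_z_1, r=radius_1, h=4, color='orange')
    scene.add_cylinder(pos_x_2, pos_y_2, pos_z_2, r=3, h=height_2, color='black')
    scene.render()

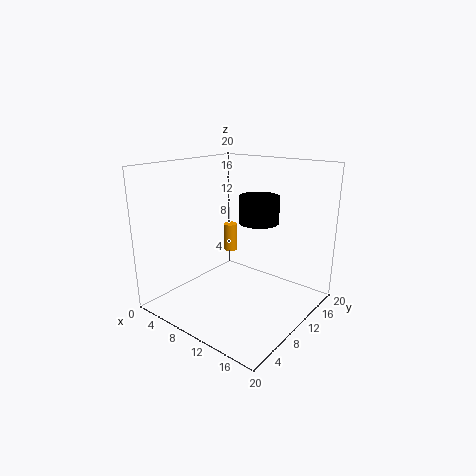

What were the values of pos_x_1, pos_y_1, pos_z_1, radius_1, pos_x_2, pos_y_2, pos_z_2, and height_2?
pos_x_1 = 7
pos_y_1 = 12
pos_z_1 = 7
radius_1 = 1
pos_x_2 = 10
pos_y_2 = 15
pos_z_2 = 11
height_2 = 4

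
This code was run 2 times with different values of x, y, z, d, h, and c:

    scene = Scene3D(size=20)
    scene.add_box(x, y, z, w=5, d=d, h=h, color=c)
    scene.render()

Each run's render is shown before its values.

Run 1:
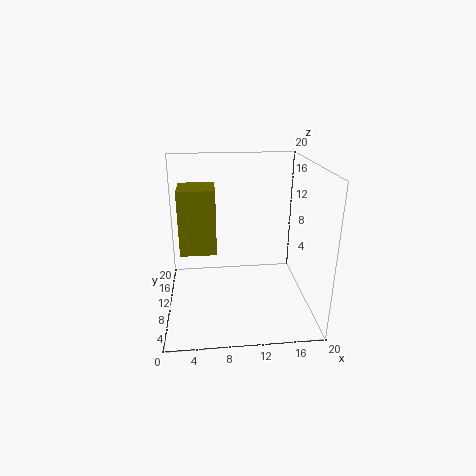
x = 2, y = 9, z = 8, d = 5, h = 9, c = 'olive'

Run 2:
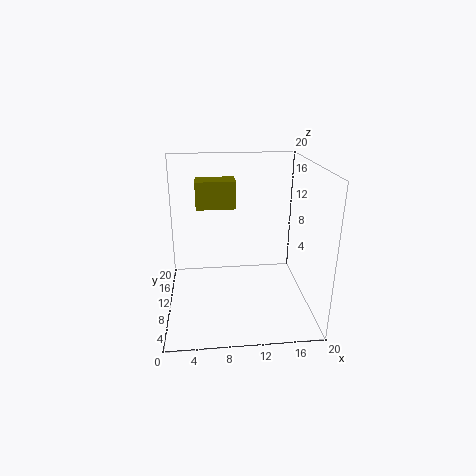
x = 4.5, y = 7.5, z = 15, d = 3, h = 3.5, c = 'olive'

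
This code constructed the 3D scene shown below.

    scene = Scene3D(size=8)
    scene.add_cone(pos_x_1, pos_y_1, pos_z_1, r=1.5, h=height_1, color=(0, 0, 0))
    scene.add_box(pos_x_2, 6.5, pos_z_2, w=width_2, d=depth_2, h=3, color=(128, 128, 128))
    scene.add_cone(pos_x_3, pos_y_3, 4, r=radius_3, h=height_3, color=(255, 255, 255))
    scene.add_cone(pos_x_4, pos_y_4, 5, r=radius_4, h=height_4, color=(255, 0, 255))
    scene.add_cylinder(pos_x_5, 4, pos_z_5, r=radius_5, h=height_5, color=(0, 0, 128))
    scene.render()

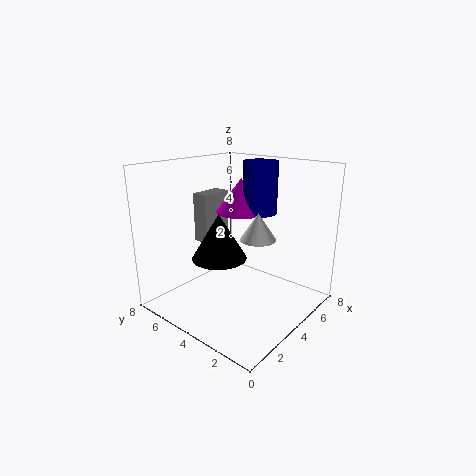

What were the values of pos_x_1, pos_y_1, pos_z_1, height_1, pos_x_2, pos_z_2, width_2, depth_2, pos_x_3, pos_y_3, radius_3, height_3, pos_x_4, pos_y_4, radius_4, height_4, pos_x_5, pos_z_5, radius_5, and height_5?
pos_x_1 = 3
pos_y_1 = 4.5
pos_z_1 = 3
height_1 = 2.5
pos_x_2 = 4
pos_z_2 = 3
width_2 = 2
depth_2 = 1
pos_x_3 = 4.5
pos_y_3 = 3
radius_3 = 1
height_3 = 1.5
pos_x_4 = 5.5
pos_y_4 = 5
radius_4 = 1.5
height_4 = 2
pos_x_5 = 6
pos_z_5 = 5
radius_5 = 1
height_5 = 3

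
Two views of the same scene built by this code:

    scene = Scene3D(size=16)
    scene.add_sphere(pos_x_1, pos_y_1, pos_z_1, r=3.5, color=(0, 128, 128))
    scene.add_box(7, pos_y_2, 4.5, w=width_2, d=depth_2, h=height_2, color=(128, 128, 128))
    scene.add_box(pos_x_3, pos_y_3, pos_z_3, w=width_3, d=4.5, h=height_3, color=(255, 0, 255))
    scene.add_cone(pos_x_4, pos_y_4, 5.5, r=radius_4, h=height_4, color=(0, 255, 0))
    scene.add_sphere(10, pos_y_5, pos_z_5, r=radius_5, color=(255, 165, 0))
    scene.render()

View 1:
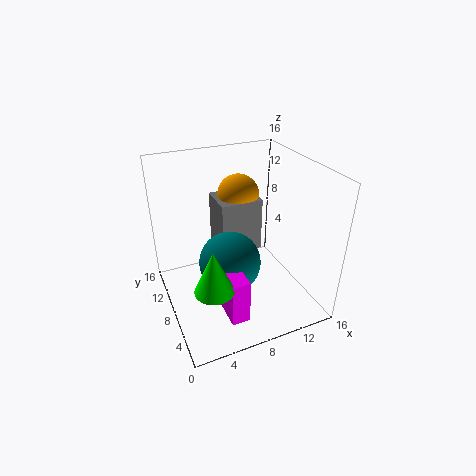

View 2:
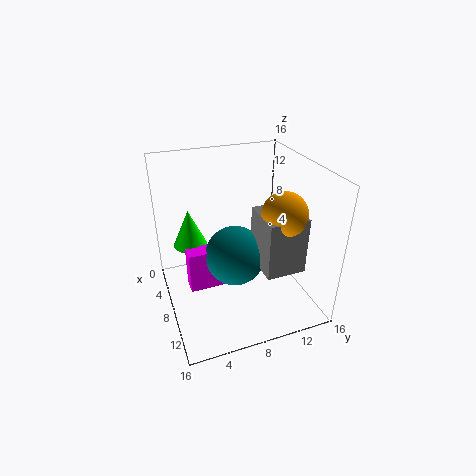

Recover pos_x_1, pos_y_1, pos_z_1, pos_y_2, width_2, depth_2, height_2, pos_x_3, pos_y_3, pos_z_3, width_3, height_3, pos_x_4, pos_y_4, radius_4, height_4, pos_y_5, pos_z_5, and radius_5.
pos_x_1 = 7
pos_y_1 = 8
pos_z_1 = 5
pos_y_2 = 10
width_2 = 5
depth_2 = 4.5
height_2 = 6.5
pos_x_3 = 5
pos_y_3 = 2.5
pos_z_3 = 1
width_3 = 2
height_3 = 5
pos_x_4 = 3.5
pos_y_4 = 3.5
radius_4 = 2
height_4 = 4.5
pos_y_5 = 12.5
pos_z_5 = 11
radius_5 = 2.5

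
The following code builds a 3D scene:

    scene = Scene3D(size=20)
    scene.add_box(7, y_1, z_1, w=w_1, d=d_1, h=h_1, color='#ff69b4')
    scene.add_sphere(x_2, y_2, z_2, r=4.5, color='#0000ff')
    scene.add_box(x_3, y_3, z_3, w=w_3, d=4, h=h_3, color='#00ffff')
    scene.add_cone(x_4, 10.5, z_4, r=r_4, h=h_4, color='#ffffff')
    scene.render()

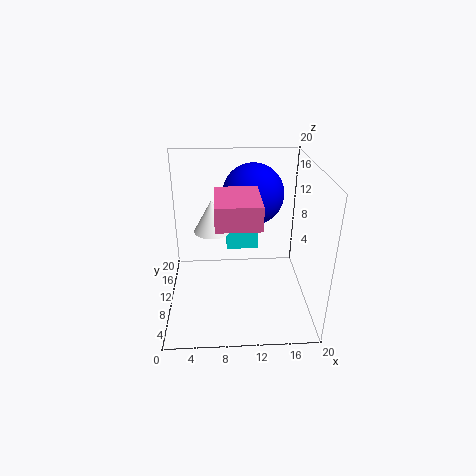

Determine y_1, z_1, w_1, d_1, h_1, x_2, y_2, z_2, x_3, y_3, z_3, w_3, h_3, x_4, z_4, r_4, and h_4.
y_1 = 3
z_1 = 14.5
w_1 = 5.5
d_1 = 7
h_1 = 3
x_2 = 12.5
y_2 = 15
z_2 = 14.5
x_3 = 8.5
y_3 = 15.5
z_3 = 5
w_3 = 5
h_3 = 5.5
x_4 = 6.5
z_4 = 11
r_4 = 2.5
h_4 = 4.5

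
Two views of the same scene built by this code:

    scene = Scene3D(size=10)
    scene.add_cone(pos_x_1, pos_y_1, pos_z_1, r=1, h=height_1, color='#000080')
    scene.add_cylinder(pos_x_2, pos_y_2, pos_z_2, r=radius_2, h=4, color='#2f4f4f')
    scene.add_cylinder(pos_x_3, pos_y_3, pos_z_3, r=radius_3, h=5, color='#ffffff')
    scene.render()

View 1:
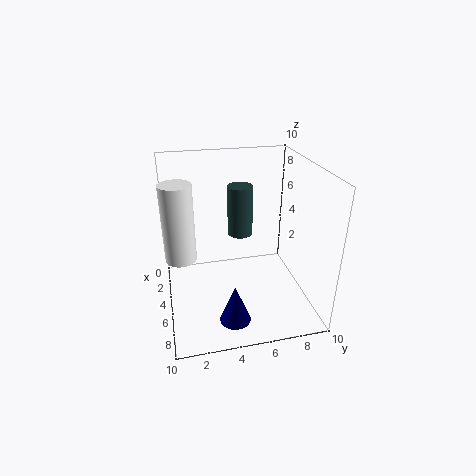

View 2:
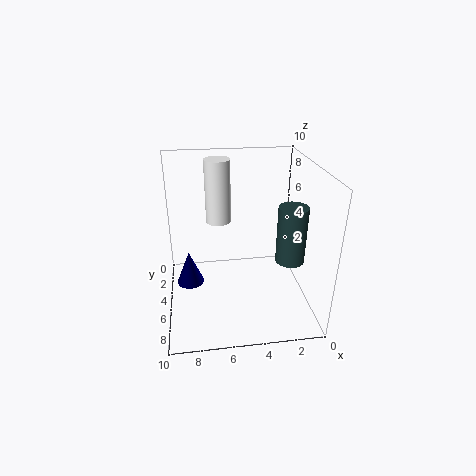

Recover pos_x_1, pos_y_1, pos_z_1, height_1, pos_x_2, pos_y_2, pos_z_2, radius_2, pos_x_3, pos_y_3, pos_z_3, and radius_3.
pos_x_1 = 8.5; pos_y_1 = 4; pos_z_1 = 1; height_1 = 2.5; pos_x_2 = 1.5; pos_y_2 = 6; pos_z_2 = 3.5; radius_2 = 1; pos_x_3 = 6; pos_y_3 = 1; pos_z_3 = 4.5; radius_3 = 1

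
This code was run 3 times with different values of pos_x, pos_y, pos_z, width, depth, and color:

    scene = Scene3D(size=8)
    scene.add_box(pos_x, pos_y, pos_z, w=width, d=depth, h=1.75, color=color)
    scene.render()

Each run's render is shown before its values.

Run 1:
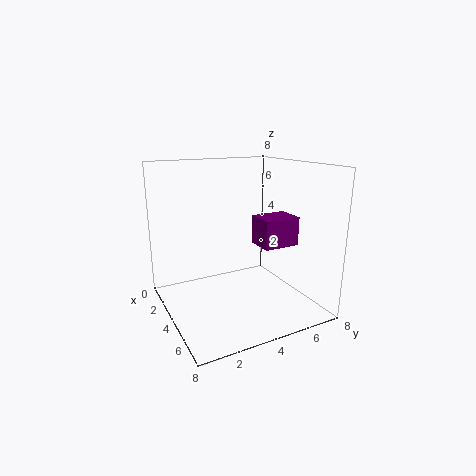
pos_x = 2.5
pos_y = 5.75
pos_z = 3
width = 1.75
depth = 2.25
color = 'purple'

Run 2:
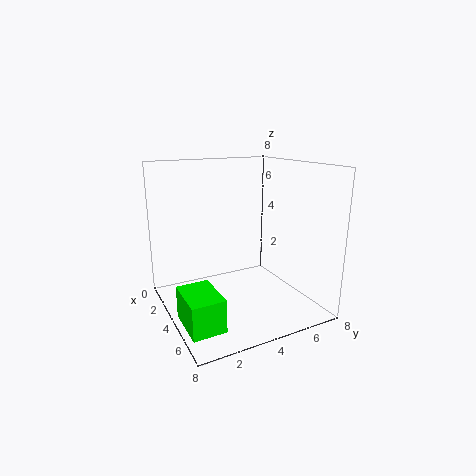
pos_x = 4.25
pos_y = 0.25
pos_z = 0.25
width = 2.5
depth = 1.75
color = 'lime'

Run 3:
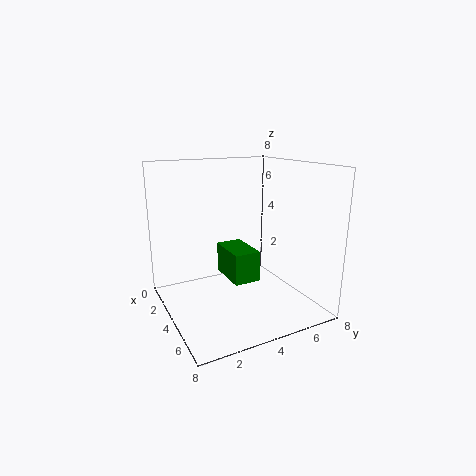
pos_x = 2.25
pos_y = 3.5
pos_z = 1.5
width = 2.5
depth = 1.5
color = 'green'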